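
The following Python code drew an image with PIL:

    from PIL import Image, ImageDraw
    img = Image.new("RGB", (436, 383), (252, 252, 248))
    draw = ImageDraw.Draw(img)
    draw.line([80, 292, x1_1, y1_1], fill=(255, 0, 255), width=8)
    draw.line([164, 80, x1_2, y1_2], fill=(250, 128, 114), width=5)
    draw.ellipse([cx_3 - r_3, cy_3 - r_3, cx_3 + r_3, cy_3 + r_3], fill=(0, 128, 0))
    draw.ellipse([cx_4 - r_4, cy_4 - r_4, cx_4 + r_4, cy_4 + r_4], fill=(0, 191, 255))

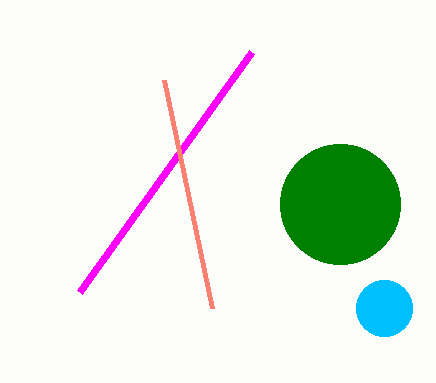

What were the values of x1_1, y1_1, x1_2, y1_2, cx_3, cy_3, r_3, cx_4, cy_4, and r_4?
x1_1 = 252; y1_1 = 52; x1_2 = 212; y1_2 = 308; cx_3 = 340; cy_3 = 204; r_3 = 60; cx_4 = 384; cy_4 = 308; r_4 = 28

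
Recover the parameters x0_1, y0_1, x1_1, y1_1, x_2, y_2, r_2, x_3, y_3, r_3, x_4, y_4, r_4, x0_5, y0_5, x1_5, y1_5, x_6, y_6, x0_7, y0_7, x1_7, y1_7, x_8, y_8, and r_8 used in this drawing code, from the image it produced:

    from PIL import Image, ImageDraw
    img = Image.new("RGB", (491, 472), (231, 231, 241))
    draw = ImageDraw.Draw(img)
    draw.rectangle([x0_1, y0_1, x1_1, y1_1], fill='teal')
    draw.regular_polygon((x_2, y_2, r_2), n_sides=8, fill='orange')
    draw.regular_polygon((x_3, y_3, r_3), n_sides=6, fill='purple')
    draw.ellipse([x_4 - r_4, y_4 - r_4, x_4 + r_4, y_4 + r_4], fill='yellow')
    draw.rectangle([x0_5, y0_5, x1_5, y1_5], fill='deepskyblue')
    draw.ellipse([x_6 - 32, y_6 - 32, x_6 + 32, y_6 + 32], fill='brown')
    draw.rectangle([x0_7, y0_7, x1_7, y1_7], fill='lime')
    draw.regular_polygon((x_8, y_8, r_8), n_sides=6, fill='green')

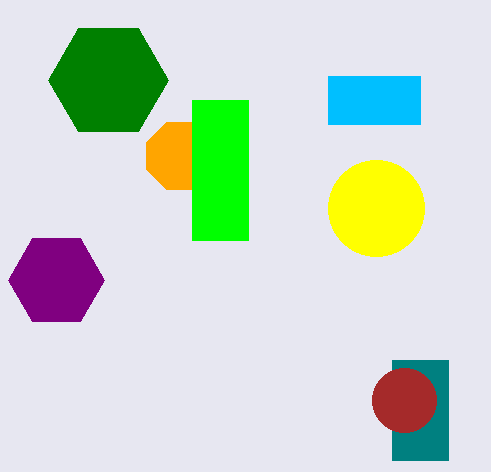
x0_1 = 392
y0_1 = 360
x1_1 = 448
y1_1 = 460
x_2 = 180
y_2 = 156
r_2 = 36
x_3 = 56
y_3 = 280
r_3 = 48
x_4 = 376
y_4 = 208
r_4 = 48
x0_5 = 328
y0_5 = 76
x1_5 = 420
y1_5 = 124
x_6 = 404
y_6 = 400
x0_7 = 192
y0_7 = 100
x1_7 = 248
y1_7 = 240
x_8 = 108
y_8 = 80
r_8 = 60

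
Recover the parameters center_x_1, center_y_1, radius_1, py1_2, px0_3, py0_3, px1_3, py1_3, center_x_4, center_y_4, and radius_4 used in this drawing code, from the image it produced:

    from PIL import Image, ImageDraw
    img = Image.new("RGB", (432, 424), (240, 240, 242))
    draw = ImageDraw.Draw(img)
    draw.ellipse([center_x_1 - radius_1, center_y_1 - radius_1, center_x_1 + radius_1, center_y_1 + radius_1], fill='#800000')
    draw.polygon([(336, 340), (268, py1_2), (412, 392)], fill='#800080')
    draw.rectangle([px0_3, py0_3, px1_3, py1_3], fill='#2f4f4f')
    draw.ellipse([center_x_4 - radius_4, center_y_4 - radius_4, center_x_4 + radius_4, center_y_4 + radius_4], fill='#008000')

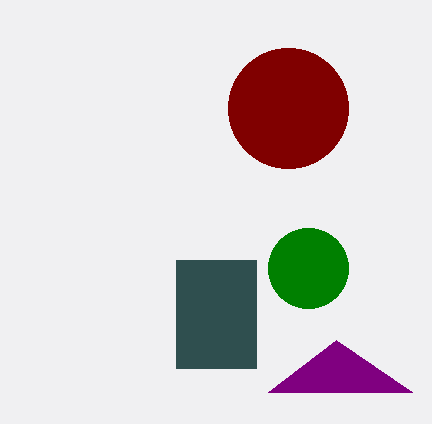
center_x_1 = 288, center_y_1 = 108, radius_1 = 60, py1_2 = 392, px0_3 = 176, py0_3 = 260, px1_3 = 256, py1_3 = 368, center_x_4 = 308, center_y_4 = 268, radius_4 = 40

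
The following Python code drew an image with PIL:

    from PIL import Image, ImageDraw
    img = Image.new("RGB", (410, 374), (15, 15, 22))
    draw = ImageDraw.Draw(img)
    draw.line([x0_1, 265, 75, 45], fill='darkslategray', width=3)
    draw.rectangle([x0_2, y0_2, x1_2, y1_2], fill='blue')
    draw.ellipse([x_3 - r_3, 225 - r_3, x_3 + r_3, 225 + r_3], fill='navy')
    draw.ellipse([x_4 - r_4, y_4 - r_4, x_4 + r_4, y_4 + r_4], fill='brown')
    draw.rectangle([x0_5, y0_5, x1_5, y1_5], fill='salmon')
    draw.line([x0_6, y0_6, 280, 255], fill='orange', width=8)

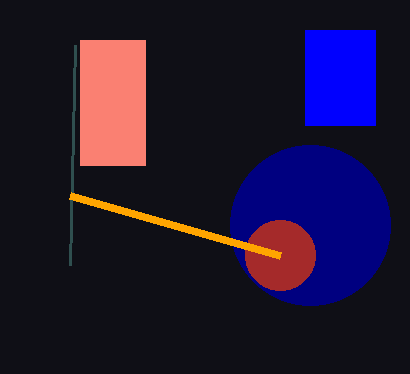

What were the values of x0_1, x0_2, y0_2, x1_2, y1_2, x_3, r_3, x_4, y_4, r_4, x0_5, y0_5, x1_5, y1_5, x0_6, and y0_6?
x0_1 = 70
x0_2 = 305
y0_2 = 30
x1_2 = 375
y1_2 = 125
x_3 = 310
r_3 = 80
x_4 = 280
y_4 = 255
r_4 = 35
x0_5 = 80
y0_5 = 40
x1_5 = 145
y1_5 = 165
x0_6 = 70
y0_6 = 195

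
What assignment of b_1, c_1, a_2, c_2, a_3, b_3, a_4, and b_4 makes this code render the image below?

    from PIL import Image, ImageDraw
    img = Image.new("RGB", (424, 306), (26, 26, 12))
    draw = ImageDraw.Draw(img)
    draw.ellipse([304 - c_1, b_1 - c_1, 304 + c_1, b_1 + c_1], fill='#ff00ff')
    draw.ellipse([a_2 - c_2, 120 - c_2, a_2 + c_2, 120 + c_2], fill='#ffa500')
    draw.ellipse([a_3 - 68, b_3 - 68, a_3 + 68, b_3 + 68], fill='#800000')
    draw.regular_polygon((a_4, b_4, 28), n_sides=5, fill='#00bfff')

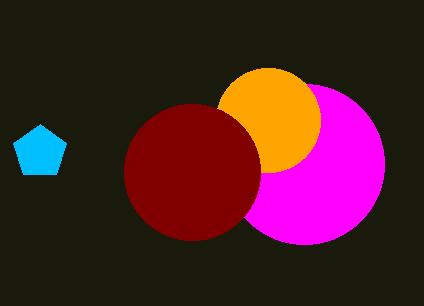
b_1 = 164
c_1 = 80
a_2 = 268
c_2 = 52
a_3 = 192
b_3 = 172
a_4 = 40
b_4 = 152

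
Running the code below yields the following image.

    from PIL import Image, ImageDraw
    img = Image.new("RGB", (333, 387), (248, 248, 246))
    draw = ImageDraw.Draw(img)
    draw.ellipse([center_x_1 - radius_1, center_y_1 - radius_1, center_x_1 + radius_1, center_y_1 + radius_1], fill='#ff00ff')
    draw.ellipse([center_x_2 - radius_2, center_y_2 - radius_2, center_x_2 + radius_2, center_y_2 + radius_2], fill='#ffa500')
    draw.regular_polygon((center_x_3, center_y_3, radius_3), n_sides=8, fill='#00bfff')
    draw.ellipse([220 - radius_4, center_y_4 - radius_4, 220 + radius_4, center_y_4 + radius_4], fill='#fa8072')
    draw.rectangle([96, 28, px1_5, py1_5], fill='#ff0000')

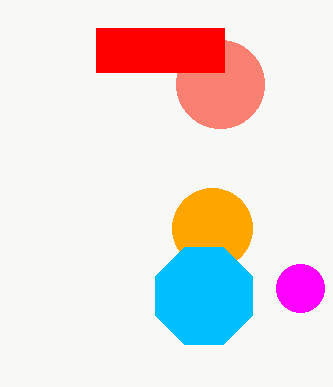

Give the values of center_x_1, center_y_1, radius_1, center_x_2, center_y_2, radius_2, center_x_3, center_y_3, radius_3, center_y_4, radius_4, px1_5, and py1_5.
center_x_1 = 300; center_y_1 = 288; radius_1 = 24; center_x_2 = 212; center_y_2 = 228; radius_2 = 40; center_x_3 = 204; center_y_3 = 296; radius_3 = 52; center_y_4 = 84; radius_4 = 44; px1_5 = 224; py1_5 = 72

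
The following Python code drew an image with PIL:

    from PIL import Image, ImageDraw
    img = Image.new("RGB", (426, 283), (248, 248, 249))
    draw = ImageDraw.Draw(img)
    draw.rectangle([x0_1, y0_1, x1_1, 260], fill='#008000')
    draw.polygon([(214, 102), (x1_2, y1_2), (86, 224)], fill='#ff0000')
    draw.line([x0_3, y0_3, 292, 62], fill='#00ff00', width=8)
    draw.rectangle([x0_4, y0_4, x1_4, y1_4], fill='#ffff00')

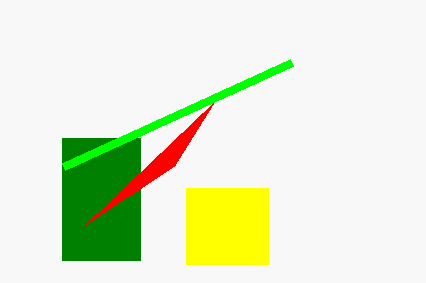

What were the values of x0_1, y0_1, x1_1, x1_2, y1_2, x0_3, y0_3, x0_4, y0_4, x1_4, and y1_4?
x0_1 = 62; y0_1 = 138; x1_1 = 140; x1_2 = 174; y1_2 = 166; x0_3 = 64; y0_3 = 166; x0_4 = 186; y0_4 = 188; x1_4 = 268; y1_4 = 264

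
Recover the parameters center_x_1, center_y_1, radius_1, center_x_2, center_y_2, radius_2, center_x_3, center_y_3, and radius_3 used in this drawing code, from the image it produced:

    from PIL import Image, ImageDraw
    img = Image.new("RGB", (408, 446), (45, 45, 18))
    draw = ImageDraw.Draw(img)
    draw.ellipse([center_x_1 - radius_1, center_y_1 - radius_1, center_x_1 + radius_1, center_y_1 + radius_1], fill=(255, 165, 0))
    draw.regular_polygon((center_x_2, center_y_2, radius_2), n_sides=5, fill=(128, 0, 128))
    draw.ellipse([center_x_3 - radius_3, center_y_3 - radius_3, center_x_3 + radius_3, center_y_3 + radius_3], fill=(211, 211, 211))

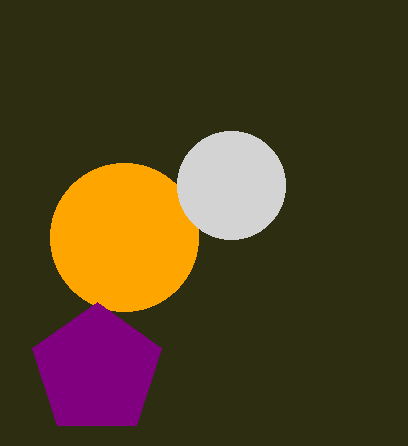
center_x_1 = 124; center_y_1 = 237; radius_1 = 74; center_x_2 = 97; center_y_2 = 370; radius_2 = 68; center_x_3 = 231; center_y_3 = 185; radius_3 = 54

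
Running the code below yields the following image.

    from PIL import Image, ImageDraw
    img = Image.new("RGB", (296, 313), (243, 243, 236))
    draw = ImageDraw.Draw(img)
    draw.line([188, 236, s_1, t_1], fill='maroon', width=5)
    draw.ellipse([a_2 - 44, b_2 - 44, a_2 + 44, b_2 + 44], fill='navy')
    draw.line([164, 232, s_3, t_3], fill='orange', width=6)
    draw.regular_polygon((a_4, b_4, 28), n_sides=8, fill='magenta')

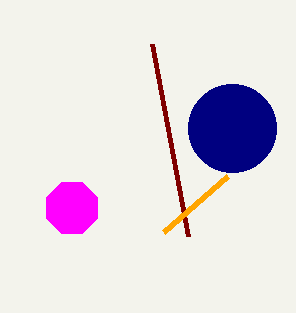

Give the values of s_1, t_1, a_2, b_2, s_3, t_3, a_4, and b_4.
s_1 = 152; t_1 = 44; a_2 = 232; b_2 = 128; s_3 = 228; t_3 = 176; a_4 = 72; b_4 = 208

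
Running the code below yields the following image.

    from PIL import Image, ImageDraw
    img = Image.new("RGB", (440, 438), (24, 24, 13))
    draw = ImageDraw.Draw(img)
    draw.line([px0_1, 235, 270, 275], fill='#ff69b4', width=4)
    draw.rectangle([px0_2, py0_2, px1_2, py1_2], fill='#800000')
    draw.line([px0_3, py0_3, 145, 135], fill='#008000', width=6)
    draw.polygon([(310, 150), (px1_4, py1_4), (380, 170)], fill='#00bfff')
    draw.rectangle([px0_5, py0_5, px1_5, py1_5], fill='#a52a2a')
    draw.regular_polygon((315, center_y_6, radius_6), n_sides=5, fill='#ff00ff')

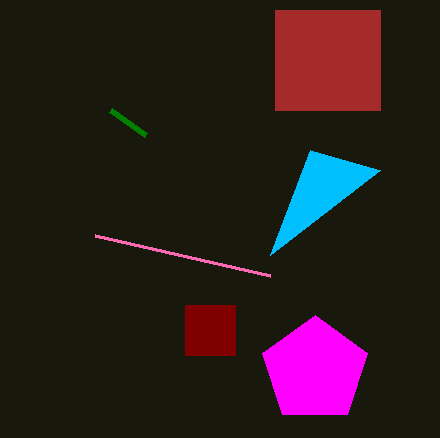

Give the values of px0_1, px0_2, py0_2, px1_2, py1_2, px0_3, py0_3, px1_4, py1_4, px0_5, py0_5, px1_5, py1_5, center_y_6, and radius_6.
px0_1 = 95, px0_2 = 185, py0_2 = 305, px1_2 = 235, py1_2 = 355, px0_3 = 110, py0_3 = 110, px1_4 = 270, py1_4 = 255, px0_5 = 275, py0_5 = 10, px1_5 = 380, py1_5 = 110, center_y_6 = 370, radius_6 = 55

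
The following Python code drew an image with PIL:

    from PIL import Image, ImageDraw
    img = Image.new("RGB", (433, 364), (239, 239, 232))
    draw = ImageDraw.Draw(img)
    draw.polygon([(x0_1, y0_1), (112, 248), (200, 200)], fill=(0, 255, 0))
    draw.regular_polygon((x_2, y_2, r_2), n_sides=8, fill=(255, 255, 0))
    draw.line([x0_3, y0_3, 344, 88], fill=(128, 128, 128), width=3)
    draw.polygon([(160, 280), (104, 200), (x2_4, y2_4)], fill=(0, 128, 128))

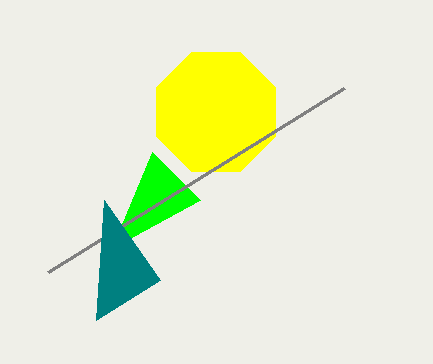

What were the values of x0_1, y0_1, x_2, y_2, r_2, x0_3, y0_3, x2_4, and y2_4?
x0_1 = 152; y0_1 = 152; x_2 = 216; y_2 = 112; r_2 = 64; x0_3 = 48; y0_3 = 272; x2_4 = 96; y2_4 = 320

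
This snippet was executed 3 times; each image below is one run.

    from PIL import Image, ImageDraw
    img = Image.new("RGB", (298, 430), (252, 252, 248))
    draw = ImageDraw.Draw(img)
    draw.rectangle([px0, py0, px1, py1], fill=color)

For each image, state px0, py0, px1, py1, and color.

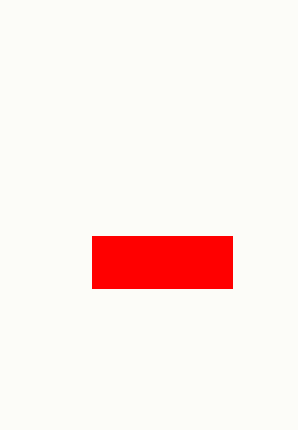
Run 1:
px0 = 92, py0 = 236, px1 = 232, py1 = 288, color = 'red'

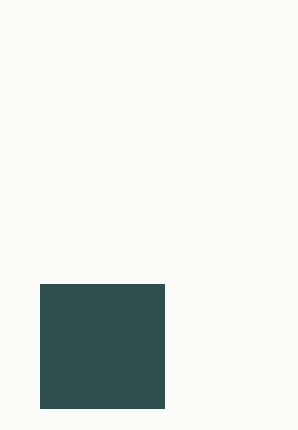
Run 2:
px0 = 40; py0 = 284; px1 = 164; py1 = 408; color = 'darkslategray'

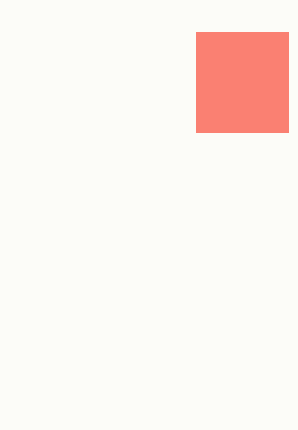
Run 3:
px0 = 196; py0 = 32; px1 = 288; py1 = 132; color = 'salmon'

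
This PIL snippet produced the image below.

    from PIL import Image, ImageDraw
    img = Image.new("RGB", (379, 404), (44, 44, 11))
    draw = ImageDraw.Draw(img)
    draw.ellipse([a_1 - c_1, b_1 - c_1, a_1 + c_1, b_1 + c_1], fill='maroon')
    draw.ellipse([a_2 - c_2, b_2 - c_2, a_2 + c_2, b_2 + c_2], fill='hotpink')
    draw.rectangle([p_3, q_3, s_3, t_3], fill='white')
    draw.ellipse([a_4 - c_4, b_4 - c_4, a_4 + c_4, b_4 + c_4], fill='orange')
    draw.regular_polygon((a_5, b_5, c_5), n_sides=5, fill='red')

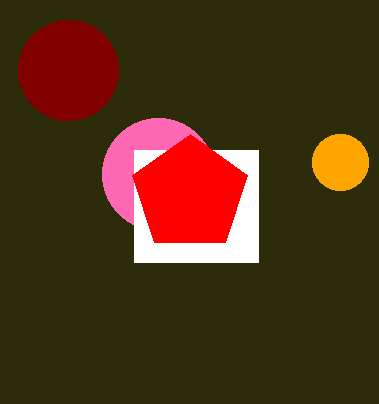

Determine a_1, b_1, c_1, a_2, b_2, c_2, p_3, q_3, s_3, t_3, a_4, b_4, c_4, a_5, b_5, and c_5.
a_1 = 68
b_1 = 70
c_1 = 50
a_2 = 158
b_2 = 174
c_2 = 56
p_3 = 134
q_3 = 150
s_3 = 258
t_3 = 262
a_4 = 340
b_4 = 162
c_4 = 28
a_5 = 190
b_5 = 194
c_5 = 60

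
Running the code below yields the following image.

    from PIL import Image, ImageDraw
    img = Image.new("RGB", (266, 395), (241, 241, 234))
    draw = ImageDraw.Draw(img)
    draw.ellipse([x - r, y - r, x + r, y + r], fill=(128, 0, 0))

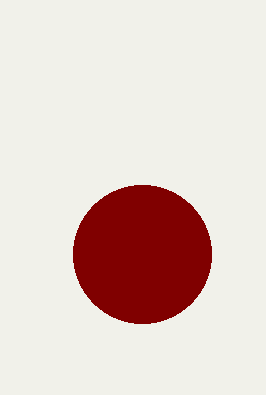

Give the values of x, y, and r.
x = 142; y = 254; r = 69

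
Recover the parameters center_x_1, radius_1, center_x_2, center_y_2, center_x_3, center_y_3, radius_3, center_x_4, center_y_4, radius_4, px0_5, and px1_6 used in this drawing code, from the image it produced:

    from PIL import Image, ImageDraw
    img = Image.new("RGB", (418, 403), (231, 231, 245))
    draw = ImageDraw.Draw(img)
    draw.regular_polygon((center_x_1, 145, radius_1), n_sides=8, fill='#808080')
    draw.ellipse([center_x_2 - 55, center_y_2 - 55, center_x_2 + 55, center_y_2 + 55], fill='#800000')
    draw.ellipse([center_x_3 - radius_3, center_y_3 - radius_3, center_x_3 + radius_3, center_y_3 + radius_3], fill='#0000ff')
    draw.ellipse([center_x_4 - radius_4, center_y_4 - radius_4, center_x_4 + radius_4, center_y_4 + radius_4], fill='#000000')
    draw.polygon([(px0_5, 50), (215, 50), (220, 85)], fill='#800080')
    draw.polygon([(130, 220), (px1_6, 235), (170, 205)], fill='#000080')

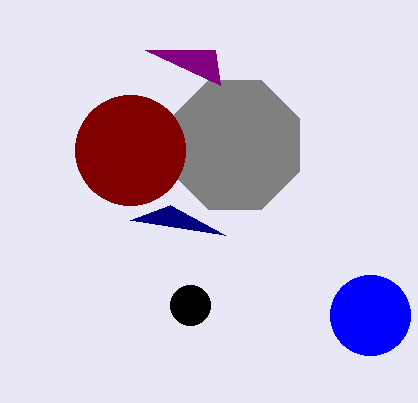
center_x_1 = 235
radius_1 = 70
center_x_2 = 130
center_y_2 = 150
center_x_3 = 370
center_y_3 = 315
radius_3 = 40
center_x_4 = 190
center_y_4 = 305
radius_4 = 20
px0_5 = 145
px1_6 = 225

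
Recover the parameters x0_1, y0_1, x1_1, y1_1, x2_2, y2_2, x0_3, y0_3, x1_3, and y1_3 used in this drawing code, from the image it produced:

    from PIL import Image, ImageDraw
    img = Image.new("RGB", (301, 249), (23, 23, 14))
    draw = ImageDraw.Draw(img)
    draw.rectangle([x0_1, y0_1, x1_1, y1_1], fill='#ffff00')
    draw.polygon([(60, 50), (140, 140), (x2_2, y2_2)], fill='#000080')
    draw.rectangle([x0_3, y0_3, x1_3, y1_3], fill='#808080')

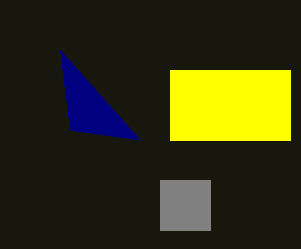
x0_1 = 170, y0_1 = 70, x1_1 = 290, y1_1 = 140, x2_2 = 70, y2_2 = 130, x0_3 = 160, y0_3 = 180, x1_3 = 210, y1_3 = 230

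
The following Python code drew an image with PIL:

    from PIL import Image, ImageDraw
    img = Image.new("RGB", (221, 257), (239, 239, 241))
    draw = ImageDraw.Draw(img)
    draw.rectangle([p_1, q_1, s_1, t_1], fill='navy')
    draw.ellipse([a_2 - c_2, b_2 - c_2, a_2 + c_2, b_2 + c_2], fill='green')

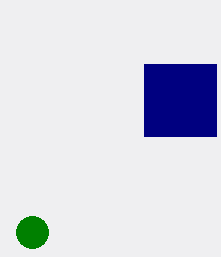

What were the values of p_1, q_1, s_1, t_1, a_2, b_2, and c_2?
p_1 = 144
q_1 = 64
s_1 = 216
t_1 = 136
a_2 = 32
b_2 = 232
c_2 = 16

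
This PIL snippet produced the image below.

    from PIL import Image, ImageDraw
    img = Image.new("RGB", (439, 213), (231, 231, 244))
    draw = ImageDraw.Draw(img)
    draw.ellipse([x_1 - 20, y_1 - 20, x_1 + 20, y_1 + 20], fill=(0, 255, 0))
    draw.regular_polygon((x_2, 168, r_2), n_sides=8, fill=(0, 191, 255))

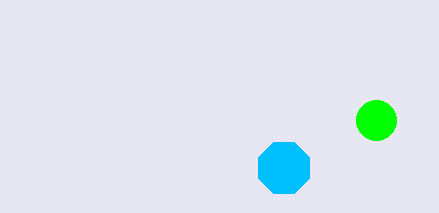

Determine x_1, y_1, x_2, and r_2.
x_1 = 376
y_1 = 120
x_2 = 284
r_2 = 28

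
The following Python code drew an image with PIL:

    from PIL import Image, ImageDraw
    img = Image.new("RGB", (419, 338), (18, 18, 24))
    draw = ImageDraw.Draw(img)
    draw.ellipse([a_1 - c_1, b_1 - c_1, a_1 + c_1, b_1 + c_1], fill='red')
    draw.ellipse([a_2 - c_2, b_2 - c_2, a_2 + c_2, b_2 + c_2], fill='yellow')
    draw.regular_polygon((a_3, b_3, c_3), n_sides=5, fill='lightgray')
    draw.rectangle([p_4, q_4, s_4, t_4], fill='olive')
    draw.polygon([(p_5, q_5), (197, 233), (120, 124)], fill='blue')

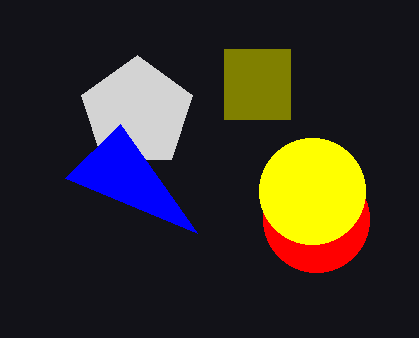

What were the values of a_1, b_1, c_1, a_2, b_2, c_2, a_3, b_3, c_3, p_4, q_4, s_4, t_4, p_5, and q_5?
a_1 = 316, b_1 = 219, c_1 = 53, a_2 = 312, b_2 = 191, c_2 = 53, a_3 = 137, b_3 = 113, c_3 = 58, p_4 = 224, q_4 = 49, s_4 = 290, t_4 = 119, p_5 = 65, q_5 = 178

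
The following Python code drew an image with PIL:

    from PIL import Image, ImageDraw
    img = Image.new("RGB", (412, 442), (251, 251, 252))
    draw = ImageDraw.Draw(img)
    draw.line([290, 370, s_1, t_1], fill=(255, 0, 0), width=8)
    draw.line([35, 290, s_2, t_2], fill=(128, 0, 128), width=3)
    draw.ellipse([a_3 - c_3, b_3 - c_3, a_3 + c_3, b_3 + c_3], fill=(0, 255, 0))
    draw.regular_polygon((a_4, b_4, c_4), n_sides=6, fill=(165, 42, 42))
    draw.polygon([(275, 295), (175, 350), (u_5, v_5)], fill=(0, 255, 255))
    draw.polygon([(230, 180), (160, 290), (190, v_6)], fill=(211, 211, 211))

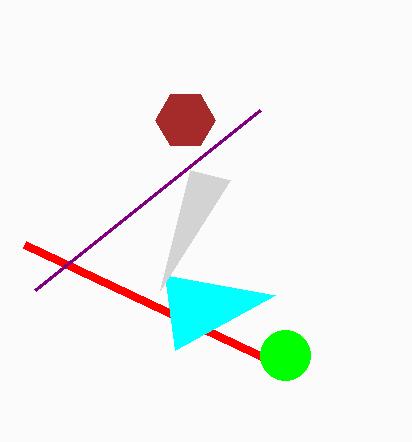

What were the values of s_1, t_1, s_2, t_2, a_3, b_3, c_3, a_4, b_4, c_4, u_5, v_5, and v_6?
s_1 = 25
t_1 = 245
s_2 = 260
t_2 = 110
a_3 = 285
b_3 = 355
c_3 = 25
a_4 = 185
b_4 = 120
c_4 = 30
u_5 = 165
v_5 = 275
v_6 = 170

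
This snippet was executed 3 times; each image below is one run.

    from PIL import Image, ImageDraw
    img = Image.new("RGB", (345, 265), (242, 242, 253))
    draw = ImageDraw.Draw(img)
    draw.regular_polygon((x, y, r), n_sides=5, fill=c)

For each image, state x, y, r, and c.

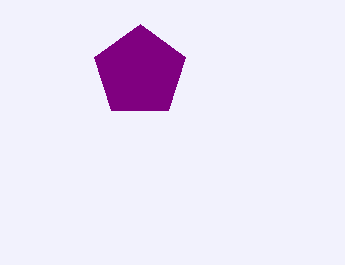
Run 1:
x = 140; y = 72; r = 48; c = 'purple'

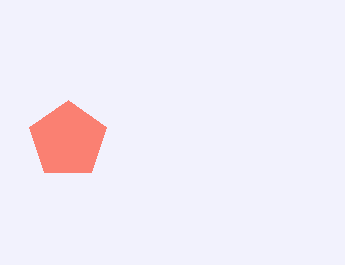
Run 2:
x = 68, y = 140, r = 40, c = 'salmon'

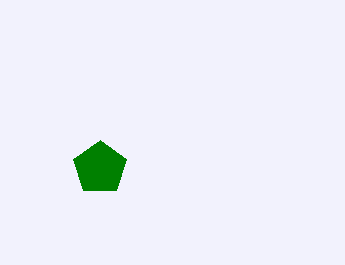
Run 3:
x = 100
y = 168
r = 28
c = 'green'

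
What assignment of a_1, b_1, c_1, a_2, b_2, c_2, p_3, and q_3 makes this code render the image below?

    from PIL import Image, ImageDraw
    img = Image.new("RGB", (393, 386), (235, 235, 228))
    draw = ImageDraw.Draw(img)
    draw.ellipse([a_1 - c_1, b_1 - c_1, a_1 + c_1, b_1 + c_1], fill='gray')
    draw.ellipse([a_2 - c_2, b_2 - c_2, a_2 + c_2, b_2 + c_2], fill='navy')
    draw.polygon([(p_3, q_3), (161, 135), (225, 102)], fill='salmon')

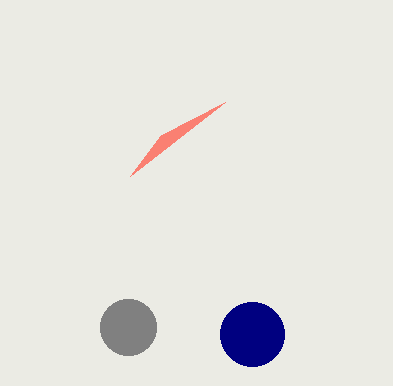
a_1 = 128, b_1 = 327, c_1 = 28, a_2 = 252, b_2 = 334, c_2 = 32, p_3 = 130, q_3 = 176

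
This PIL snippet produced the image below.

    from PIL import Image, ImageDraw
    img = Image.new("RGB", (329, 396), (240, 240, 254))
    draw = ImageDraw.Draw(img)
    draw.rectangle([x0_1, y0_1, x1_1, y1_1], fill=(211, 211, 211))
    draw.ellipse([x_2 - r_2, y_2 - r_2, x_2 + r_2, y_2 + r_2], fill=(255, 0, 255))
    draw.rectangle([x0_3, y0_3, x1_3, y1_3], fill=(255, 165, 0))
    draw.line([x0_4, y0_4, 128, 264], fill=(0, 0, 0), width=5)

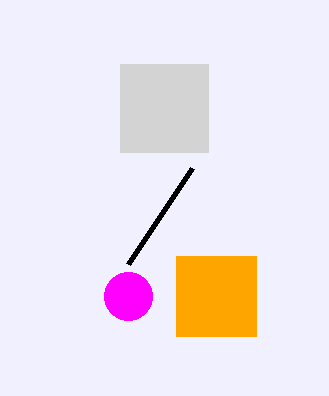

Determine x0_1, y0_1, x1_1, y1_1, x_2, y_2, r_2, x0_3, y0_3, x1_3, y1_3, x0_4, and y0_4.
x0_1 = 120; y0_1 = 64; x1_1 = 208; y1_1 = 152; x_2 = 128; y_2 = 296; r_2 = 24; x0_3 = 176; y0_3 = 256; x1_3 = 256; y1_3 = 336; x0_4 = 192; y0_4 = 168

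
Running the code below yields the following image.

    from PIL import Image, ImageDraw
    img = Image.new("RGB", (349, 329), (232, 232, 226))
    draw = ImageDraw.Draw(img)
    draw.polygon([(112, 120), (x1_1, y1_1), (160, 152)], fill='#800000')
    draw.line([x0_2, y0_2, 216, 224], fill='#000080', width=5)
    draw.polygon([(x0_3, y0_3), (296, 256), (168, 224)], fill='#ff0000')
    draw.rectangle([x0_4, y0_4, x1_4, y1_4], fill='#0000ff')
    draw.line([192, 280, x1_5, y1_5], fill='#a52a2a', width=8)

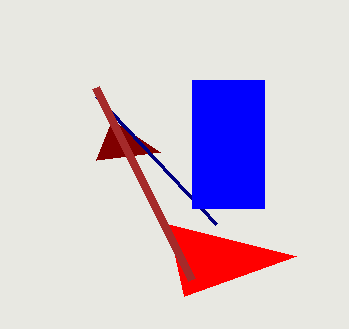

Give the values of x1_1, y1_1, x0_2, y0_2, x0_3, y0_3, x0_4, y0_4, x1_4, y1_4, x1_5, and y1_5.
x1_1 = 96; y1_1 = 160; x0_2 = 96; y0_2 = 96; x0_3 = 184; y0_3 = 296; x0_4 = 192; y0_4 = 80; x1_4 = 264; y1_4 = 208; x1_5 = 96; y1_5 = 88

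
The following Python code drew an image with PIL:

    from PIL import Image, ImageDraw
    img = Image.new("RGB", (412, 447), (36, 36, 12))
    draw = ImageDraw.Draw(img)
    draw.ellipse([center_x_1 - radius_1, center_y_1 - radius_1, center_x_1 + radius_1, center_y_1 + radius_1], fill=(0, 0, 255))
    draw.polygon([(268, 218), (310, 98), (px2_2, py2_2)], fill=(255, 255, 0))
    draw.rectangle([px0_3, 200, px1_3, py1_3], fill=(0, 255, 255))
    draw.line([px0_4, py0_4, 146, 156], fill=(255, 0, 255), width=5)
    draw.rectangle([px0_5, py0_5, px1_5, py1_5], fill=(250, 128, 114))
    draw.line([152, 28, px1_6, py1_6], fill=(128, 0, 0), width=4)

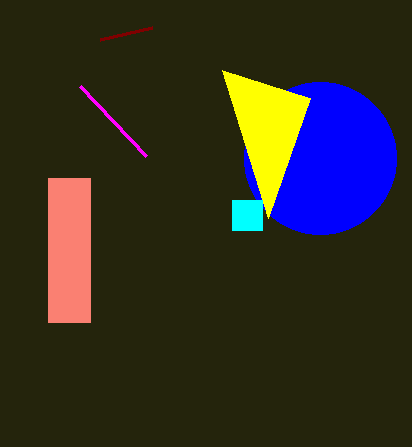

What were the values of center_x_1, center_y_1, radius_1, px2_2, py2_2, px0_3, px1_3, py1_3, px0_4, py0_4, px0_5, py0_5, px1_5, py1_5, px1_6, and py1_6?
center_x_1 = 320, center_y_1 = 158, radius_1 = 76, px2_2 = 222, py2_2 = 70, px0_3 = 232, px1_3 = 262, py1_3 = 230, px0_4 = 80, py0_4 = 86, px0_5 = 48, py0_5 = 178, px1_5 = 90, py1_5 = 322, px1_6 = 100, py1_6 = 40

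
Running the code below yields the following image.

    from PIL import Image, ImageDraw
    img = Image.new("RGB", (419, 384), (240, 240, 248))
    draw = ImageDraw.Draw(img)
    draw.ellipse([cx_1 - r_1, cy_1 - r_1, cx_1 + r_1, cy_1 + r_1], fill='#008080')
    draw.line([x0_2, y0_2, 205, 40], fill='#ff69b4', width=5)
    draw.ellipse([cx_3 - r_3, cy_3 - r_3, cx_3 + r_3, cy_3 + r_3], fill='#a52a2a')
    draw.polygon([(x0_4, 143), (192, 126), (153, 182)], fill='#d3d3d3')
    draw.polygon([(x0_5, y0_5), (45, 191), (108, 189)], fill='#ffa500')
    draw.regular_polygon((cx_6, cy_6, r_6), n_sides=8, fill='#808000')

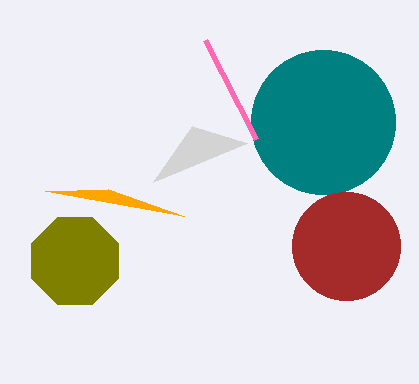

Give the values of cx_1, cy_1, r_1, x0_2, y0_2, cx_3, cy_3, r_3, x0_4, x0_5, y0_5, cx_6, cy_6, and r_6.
cx_1 = 323, cy_1 = 122, r_1 = 72, x0_2 = 256, y0_2 = 139, cx_3 = 346, cy_3 = 246, r_3 = 54, x0_4 = 247, x0_5 = 184, y0_5 = 216, cx_6 = 75, cy_6 = 261, r_6 = 47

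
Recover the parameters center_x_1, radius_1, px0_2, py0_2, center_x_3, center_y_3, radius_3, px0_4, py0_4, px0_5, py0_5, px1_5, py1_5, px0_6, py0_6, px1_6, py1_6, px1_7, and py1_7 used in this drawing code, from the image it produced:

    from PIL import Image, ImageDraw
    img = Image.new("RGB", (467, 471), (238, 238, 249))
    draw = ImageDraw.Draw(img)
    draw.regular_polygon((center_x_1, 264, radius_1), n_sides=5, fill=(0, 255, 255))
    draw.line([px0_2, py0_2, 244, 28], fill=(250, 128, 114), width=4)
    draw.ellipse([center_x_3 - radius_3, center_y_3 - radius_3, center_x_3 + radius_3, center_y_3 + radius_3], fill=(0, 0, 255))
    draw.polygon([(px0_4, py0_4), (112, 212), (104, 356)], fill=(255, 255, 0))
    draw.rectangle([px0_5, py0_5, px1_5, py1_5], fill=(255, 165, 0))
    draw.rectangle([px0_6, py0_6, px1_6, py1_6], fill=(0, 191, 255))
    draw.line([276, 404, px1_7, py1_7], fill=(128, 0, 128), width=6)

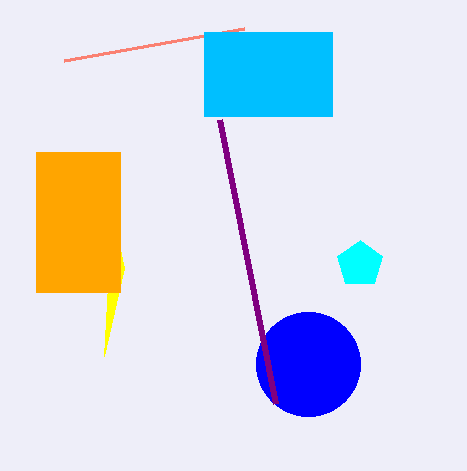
center_x_1 = 360, radius_1 = 24, px0_2 = 64, py0_2 = 60, center_x_3 = 308, center_y_3 = 364, radius_3 = 52, px0_4 = 124, py0_4 = 268, px0_5 = 36, py0_5 = 152, px1_5 = 120, py1_5 = 292, px0_6 = 204, py0_6 = 32, px1_6 = 332, py1_6 = 116, px1_7 = 220, py1_7 = 120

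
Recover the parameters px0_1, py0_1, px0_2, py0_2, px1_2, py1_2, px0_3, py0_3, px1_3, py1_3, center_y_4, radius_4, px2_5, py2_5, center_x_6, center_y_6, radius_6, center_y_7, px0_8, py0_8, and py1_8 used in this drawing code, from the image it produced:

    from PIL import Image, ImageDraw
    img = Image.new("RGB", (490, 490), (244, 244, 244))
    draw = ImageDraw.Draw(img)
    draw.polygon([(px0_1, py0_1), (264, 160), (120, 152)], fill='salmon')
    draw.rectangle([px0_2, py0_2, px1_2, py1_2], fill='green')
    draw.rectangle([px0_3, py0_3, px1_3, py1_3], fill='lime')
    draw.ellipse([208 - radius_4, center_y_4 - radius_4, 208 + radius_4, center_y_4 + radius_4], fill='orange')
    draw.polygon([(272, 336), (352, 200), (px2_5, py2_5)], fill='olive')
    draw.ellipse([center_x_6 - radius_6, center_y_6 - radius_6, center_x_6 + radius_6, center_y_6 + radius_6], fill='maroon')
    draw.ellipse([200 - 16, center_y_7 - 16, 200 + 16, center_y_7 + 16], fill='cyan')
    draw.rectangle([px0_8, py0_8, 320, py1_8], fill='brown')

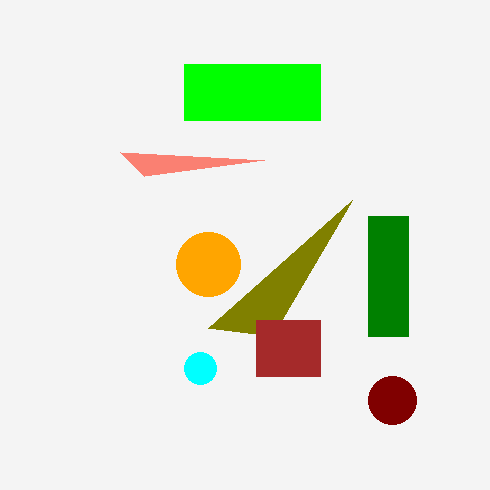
px0_1 = 144; py0_1 = 176; px0_2 = 368; py0_2 = 216; px1_2 = 408; py1_2 = 336; px0_3 = 184; py0_3 = 64; px1_3 = 320; py1_3 = 120; center_y_4 = 264; radius_4 = 32; px2_5 = 208; py2_5 = 328; center_x_6 = 392; center_y_6 = 400; radius_6 = 24; center_y_7 = 368; px0_8 = 256; py0_8 = 320; py1_8 = 376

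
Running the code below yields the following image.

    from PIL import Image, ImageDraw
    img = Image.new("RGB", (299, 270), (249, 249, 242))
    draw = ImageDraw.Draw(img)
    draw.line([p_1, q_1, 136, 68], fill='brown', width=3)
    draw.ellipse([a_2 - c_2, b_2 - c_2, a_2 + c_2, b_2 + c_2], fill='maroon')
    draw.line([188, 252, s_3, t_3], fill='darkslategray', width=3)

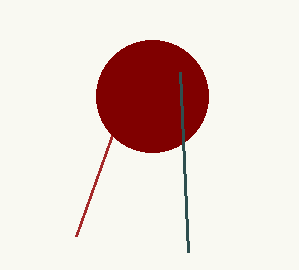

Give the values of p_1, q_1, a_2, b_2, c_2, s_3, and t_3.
p_1 = 76; q_1 = 236; a_2 = 152; b_2 = 96; c_2 = 56; s_3 = 180; t_3 = 72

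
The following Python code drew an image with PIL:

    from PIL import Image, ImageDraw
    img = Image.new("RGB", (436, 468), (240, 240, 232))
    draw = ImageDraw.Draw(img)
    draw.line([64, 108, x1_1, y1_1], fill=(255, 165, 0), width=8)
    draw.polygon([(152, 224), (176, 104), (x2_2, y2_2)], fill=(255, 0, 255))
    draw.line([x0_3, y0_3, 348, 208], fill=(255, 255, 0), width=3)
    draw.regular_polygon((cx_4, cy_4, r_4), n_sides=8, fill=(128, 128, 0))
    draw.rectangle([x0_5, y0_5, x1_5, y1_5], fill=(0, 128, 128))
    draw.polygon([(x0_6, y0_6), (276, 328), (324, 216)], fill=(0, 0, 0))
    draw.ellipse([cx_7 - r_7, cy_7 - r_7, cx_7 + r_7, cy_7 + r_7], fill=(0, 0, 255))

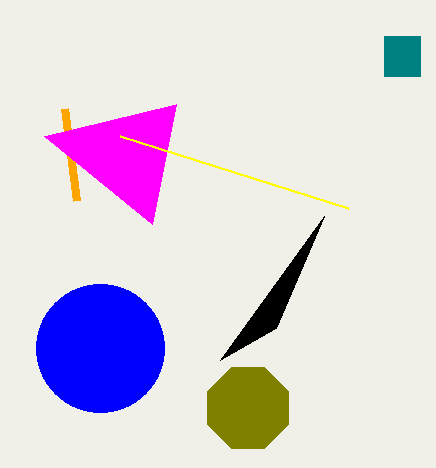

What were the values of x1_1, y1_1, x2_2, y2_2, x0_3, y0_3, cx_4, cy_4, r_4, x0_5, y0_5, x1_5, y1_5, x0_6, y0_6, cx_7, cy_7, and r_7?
x1_1 = 76; y1_1 = 200; x2_2 = 44; y2_2 = 136; x0_3 = 120; y0_3 = 136; cx_4 = 248; cy_4 = 408; r_4 = 44; x0_5 = 384; y0_5 = 36; x1_5 = 420; y1_5 = 76; x0_6 = 220; y0_6 = 360; cx_7 = 100; cy_7 = 348; r_7 = 64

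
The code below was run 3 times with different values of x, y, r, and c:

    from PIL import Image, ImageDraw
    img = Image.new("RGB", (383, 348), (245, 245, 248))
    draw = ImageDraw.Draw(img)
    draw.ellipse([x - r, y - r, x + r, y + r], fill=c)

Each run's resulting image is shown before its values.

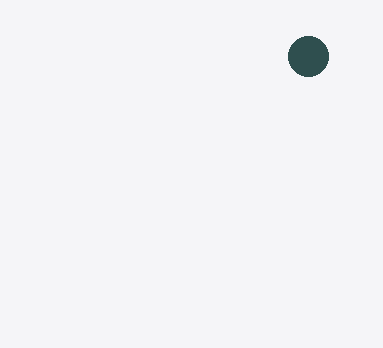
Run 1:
x = 308
y = 56
r = 20
c = 'darkslategray'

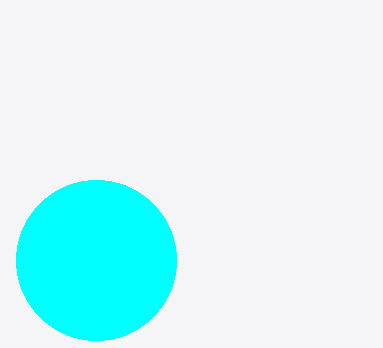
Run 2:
x = 96; y = 260; r = 80; c = 'cyan'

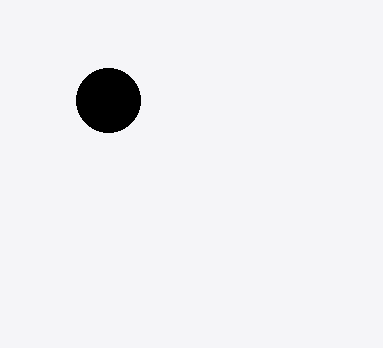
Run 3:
x = 108; y = 100; r = 32; c = 'black'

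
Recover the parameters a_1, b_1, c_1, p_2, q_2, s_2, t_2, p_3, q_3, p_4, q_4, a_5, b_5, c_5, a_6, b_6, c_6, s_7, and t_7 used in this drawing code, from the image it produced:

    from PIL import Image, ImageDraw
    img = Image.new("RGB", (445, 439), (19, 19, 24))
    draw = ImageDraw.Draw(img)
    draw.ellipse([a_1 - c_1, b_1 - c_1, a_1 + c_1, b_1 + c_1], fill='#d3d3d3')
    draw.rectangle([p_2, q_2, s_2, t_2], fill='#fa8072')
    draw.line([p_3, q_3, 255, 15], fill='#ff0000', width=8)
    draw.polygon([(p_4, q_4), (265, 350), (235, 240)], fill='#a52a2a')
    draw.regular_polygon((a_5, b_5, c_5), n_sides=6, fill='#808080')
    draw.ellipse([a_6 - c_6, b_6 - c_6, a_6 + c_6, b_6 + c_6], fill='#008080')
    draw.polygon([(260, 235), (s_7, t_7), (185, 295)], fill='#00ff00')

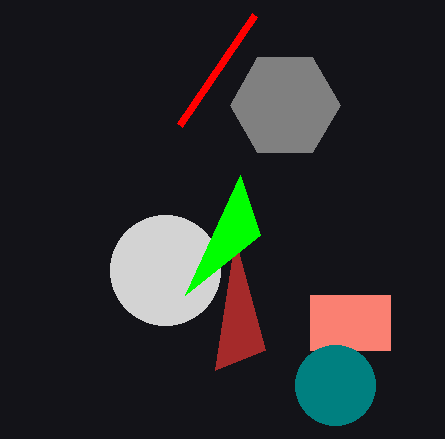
a_1 = 165, b_1 = 270, c_1 = 55, p_2 = 310, q_2 = 295, s_2 = 390, t_2 = 350, p_3 = 180, q_3 = 125, p_4 = 215, q_4 = 370, a_5 = 285, b_5 = 105, c_5 = 55, a_6 = 335, b_6 = 385, c_6 = 40, s_7 = 240, t_7 = 175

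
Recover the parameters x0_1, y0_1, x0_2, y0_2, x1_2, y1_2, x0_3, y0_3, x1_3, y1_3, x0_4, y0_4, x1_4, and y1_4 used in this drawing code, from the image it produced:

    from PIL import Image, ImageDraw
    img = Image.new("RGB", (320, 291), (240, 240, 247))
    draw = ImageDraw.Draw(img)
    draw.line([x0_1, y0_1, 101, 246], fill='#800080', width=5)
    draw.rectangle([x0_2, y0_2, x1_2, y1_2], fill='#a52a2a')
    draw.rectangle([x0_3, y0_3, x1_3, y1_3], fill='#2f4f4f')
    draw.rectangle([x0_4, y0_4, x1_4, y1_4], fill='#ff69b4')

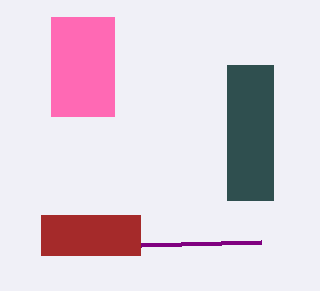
x0_1 = 261; y0_1 = 242; x0_2 = 41; y0_2 = 215; x1_2 = 140; y1_2 = 255; x0_3 = 227; y0_3 = 65; x1_3 = 273; y1_3 = 200; x0_4 = 51; y0_4 = 17; x1_4 = 114; y1_4 = 116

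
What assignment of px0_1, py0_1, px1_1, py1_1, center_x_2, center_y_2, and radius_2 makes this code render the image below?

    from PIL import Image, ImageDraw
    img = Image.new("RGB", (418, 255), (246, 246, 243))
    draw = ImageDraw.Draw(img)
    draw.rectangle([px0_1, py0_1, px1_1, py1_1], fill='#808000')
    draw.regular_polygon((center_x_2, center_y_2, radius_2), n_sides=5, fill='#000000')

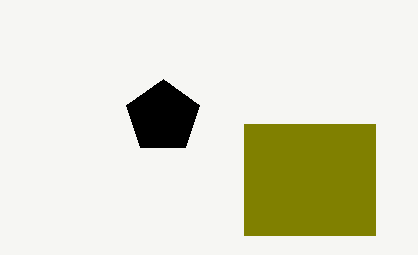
px0_1 = 244
py0_1 = 124
px1_1 = 375
py1_1 = 235
center_x_2 = 163
center_y_2 = 117
radius_2 = 38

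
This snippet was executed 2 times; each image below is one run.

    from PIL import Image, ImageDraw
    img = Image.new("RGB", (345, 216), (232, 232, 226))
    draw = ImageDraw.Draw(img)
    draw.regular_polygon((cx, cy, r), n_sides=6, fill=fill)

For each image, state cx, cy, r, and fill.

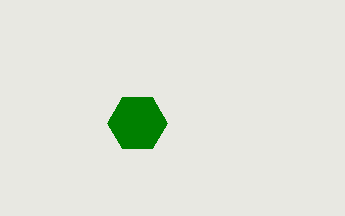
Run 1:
cx = 137; cy = 123; r = 30; fill = 'green'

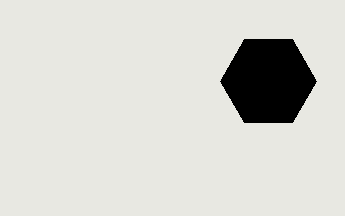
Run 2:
cx = 268; cy = 81; r = 48; fill = 'black'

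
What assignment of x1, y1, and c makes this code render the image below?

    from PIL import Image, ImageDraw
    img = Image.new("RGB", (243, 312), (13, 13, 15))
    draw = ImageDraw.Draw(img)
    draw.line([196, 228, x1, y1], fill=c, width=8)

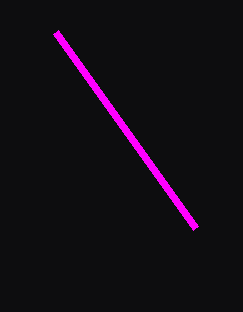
x1 = 56; y1 = 32; c = 'magenta'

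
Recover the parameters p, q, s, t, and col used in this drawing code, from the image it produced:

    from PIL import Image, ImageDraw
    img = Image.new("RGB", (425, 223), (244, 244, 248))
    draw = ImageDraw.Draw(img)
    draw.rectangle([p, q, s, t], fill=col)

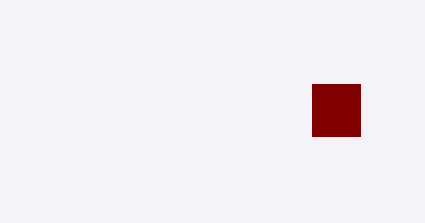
p = 312
q = 84
s = 360
t = 136
col = 'maroon'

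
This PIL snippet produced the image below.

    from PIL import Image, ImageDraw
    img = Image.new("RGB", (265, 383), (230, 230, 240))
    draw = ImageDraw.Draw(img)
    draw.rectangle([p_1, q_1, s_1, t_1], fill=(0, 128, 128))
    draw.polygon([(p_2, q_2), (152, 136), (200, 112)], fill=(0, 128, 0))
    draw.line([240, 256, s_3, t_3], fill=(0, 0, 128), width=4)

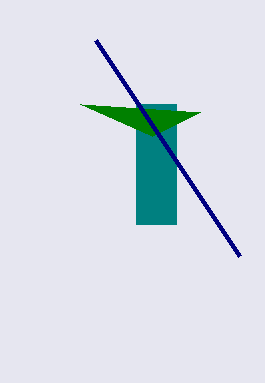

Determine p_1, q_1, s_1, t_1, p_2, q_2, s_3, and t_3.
p_1 = 136, q_1 = 104, s_1 = 176, t_1 = 224, p_2 = 80, q_2 = 104, s_3 = 96, t_3 = 40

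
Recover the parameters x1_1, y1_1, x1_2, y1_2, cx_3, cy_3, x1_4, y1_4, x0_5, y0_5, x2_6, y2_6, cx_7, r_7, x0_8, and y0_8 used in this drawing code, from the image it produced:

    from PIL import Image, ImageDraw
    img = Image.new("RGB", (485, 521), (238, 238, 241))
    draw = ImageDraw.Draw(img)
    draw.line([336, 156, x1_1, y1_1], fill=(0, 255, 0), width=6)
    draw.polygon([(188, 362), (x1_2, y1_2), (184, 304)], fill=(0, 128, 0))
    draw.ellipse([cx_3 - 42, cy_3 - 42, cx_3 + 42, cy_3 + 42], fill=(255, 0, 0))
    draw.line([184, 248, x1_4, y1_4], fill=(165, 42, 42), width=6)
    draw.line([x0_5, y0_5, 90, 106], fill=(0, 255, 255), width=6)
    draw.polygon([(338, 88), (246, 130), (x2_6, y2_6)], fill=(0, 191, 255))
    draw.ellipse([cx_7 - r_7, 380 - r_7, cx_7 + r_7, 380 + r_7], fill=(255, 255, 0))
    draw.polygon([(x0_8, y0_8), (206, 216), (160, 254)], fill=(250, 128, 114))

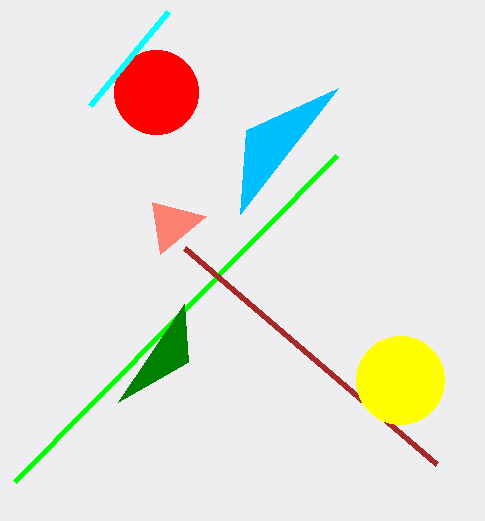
x1_1 = 14, y1_1 = 482, x1_2 = 118, y1_2 = 402, cx_3 = 156, cy_3 = 92, x1_4 = 436, y1_4 = 464, x0_5 = 168, y0_5 = 12, x2_6 = 240, y2_6 = 214, cx_7 = 400, r_7 = 44, x0_8 = 152, y0_8 = 202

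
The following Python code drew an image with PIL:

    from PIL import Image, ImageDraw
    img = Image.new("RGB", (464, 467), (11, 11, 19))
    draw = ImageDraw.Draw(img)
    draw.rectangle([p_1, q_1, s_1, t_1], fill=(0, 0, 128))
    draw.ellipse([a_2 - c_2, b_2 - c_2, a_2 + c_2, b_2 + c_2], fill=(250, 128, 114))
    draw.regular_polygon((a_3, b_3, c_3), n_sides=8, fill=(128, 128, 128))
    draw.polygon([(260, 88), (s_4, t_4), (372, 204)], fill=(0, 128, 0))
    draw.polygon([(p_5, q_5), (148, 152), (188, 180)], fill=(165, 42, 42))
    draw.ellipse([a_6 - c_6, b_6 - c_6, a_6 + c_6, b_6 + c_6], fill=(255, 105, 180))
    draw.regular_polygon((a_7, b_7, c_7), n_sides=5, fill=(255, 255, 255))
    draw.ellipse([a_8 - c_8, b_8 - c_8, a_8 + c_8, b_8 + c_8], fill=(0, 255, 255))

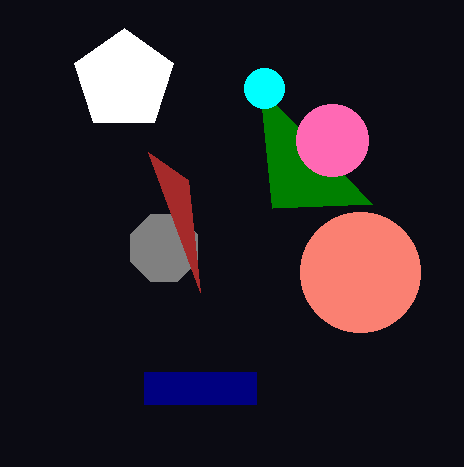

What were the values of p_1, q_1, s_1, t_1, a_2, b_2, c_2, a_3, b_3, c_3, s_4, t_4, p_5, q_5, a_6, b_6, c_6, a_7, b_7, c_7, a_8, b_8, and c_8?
p_1 = 144
q_1 = 372
s_1 = 256
t_1 = 404
a_2 = 360
b_2 = 272
c_2 = 60
a_3 = 164
b_3 = 248
c_3 = 36
s_4 = 272
t_4 = 208
p_5 = 200
q_5 = 292
a_6 = 332
b_6 = 140
c_6 = 36
a_7 = 124
b_7 = 80
c_7 = 52
a_8 = 264
b_8 = 88
c_8 = 20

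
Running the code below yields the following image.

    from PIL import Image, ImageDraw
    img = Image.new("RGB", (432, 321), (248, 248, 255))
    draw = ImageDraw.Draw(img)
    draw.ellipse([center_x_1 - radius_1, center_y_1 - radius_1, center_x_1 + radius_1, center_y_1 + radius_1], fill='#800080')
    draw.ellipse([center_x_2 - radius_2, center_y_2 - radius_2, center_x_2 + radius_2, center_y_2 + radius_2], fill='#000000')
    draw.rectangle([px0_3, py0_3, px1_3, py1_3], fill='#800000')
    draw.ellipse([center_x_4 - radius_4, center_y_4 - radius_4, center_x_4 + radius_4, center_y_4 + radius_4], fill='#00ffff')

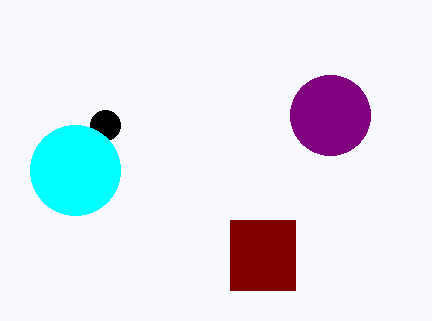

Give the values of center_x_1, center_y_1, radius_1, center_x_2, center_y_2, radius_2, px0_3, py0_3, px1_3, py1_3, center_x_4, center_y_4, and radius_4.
center_x_1 = 330; center_y_1 = 115; radius_1 = 40; center_x_2 = 105; center_y_2 = 125; radius_2 = 15; px0_3 = 230; py0_3 = 220; px1_3 = 295; py1_3 = 290; center_x_4 = 75; center_y_4 = 170; radius_4 = 45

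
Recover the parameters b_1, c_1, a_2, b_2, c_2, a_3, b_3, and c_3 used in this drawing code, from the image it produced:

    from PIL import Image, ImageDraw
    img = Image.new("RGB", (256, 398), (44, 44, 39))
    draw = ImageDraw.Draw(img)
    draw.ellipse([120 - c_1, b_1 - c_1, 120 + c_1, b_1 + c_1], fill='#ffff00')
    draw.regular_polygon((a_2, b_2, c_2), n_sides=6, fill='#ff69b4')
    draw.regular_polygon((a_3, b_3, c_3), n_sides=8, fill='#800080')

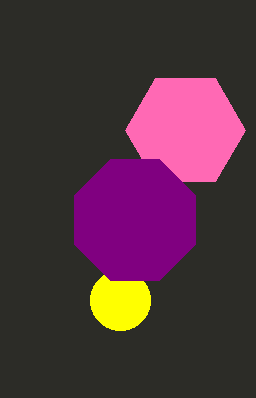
b_1 = 300
c_1 = 30
a_2 = 185
b_2 = 130
c_2 = 60
a_3 = 135
b_3 = 220
c_3 = 65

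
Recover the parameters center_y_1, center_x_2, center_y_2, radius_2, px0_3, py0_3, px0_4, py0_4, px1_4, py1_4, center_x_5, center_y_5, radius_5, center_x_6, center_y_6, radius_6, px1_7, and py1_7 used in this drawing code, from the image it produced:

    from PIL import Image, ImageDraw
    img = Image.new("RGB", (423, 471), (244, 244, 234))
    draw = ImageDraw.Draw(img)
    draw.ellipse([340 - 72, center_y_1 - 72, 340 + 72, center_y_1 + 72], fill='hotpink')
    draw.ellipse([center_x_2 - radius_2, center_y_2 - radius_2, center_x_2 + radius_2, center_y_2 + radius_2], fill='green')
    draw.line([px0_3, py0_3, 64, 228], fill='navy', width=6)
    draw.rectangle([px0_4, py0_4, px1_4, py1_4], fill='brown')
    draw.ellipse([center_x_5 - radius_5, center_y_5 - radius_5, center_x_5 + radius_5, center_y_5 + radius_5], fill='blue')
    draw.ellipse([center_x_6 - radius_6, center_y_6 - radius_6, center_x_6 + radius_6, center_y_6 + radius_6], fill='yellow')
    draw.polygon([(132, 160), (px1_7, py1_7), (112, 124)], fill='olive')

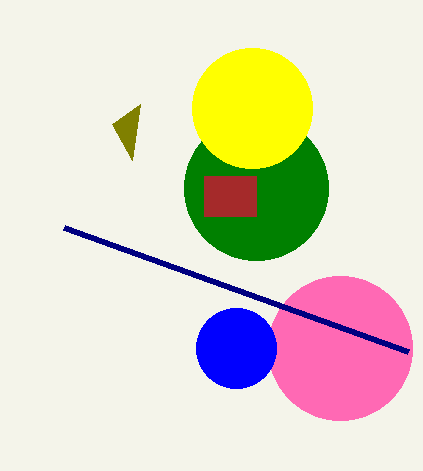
center_y_1 = 348, center_x_2 = 256, center_y_2 = 188, radius_2 = 72, px0_3 = 408, py0_3 = 352, px0_4 = 204, py0_4 = 176, px1_4 = 256, py1_4 = 216, center_x_5 = 236, center_y_5 = 348, radius_5 = 40, center_x_6 = 252, center_y_6 = 108, radius_6 = 60, px1_7 = 140, py1_7 = 104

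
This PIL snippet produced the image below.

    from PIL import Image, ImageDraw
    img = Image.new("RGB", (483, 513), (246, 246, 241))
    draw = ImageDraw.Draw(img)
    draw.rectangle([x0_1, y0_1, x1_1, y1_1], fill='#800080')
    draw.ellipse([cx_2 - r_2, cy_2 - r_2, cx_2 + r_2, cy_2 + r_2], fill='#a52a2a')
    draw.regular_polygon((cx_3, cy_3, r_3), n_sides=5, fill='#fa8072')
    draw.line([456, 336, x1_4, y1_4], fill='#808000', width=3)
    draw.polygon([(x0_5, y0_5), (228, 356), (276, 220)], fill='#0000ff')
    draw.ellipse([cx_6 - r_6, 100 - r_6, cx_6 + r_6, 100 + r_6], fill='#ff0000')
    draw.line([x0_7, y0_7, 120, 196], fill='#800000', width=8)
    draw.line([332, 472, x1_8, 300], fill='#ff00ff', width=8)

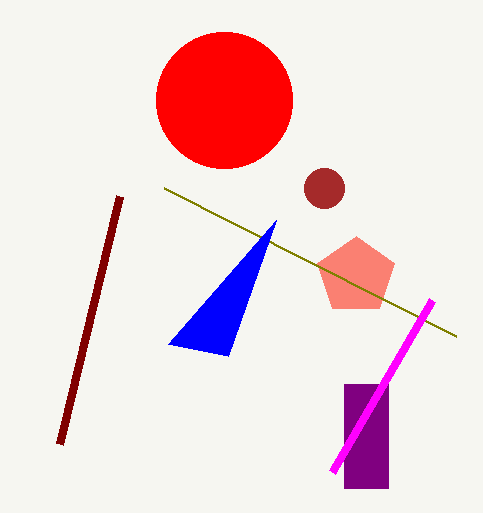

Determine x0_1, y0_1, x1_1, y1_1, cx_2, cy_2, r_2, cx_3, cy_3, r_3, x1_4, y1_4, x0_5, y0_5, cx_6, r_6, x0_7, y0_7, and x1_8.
x0_1 = 344, y0_1 = 384, x1_1 = 388, y1_1 = 488, cx_2 = 324, cy_2 = 188, r_2 = 20, cx_3 = 356, cy_3 = 276, r_3 = 40, x1_4 = 164, y1_4 = 188, x0_5 = 168, y0_5 = 344, cx_6 = 224, r_6 = 68, x0_7 = 60, y0_7 = 444, x1_8 = 432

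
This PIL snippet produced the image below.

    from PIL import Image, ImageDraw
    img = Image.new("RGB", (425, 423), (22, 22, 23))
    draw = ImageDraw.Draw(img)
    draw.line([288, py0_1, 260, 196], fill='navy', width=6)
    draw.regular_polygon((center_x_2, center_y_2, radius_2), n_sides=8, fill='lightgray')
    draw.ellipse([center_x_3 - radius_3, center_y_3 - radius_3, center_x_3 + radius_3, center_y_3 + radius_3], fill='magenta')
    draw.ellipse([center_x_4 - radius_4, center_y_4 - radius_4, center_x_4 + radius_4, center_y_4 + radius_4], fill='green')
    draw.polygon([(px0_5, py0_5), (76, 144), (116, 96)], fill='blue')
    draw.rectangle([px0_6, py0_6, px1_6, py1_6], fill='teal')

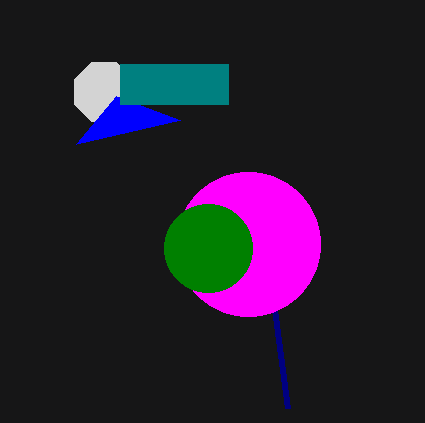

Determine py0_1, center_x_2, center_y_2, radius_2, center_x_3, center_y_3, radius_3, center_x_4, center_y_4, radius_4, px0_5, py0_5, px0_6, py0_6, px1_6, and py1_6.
py0_1 = 408
center_x_2 = 104
center_y_2 = 92
radius_2 = 32
center_x_3 = 248
center_y_3 = 244
radius_3 = 72
center_x_4 = 208
center_y_4 = 248
radius_4 = 44
px0_5 = 180
py0_5 = 120
px0_6 = 120
py0_6 = 64
px1_6 = 228
py1_6 = 104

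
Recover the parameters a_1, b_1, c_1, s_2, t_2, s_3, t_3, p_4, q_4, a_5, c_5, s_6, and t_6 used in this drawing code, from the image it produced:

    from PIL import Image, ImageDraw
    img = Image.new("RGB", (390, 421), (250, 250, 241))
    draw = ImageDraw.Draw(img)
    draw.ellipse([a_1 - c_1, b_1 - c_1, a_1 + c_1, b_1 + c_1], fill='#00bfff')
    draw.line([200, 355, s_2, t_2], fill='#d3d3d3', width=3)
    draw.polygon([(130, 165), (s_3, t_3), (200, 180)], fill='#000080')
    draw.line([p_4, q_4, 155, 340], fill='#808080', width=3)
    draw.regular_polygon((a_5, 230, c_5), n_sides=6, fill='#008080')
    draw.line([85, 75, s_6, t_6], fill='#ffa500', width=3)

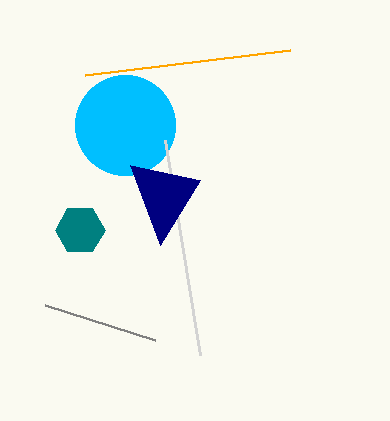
a_1 = 125, b_1 = 125, c_1 = 50, s_2 = 165, t_2 = 140, s_3 = 160, t_3 = 245, p_4 = 45, q_4 = 305, a_5 = 80, c_5 = 25, s_6 = 290, t_6 = 50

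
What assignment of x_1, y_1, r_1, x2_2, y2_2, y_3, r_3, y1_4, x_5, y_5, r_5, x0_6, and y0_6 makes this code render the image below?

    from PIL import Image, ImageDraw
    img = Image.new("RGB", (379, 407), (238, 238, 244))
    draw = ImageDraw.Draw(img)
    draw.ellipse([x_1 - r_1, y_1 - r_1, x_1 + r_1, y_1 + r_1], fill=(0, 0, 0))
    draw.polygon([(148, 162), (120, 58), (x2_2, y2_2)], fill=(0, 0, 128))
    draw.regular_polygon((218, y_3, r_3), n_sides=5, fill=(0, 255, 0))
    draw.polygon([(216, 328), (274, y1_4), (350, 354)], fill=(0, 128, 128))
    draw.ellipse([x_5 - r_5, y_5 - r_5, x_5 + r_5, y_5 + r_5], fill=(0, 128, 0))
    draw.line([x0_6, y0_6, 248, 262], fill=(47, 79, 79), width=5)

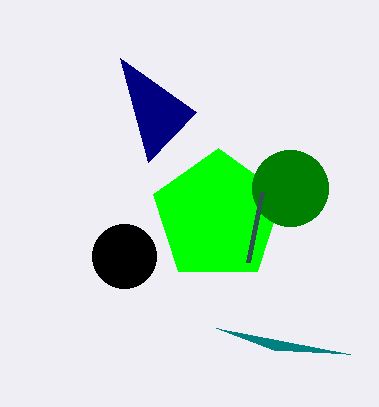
x_1 = 124
y_1 = 256
r_1 = 32
x2_2 = 196
y2_2 = 112
y_3 = 216
r_3 = 68
y1_4 = 350
x_5 = 290
y_5 = 188
r_5 = 38
x0_6 = 262
y0_6 = 192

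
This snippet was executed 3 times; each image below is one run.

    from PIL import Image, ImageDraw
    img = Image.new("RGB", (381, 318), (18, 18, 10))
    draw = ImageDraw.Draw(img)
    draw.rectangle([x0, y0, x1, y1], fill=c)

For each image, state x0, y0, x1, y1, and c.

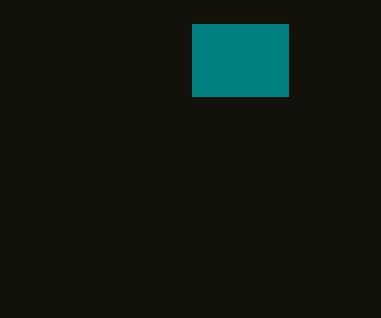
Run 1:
x0 = 192, y0 = 24, x1 = 288, y1 = 96, c = 'teal'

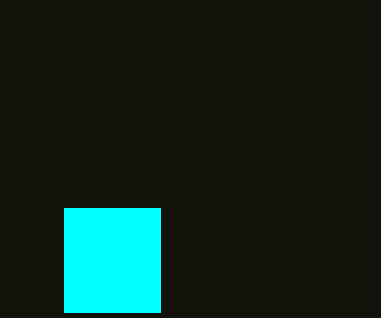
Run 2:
x0 = 64
y0 = 208
x1 = 160
y1 = 312
c = 'cyan'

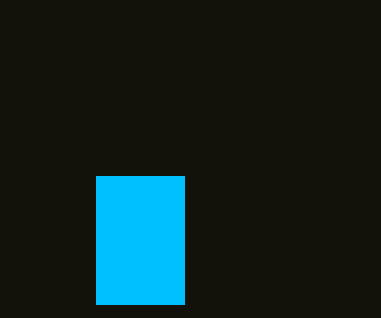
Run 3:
x0 = 96
y0 = 176
x1 = 184
y1 = 304
c = 'deepskyblue'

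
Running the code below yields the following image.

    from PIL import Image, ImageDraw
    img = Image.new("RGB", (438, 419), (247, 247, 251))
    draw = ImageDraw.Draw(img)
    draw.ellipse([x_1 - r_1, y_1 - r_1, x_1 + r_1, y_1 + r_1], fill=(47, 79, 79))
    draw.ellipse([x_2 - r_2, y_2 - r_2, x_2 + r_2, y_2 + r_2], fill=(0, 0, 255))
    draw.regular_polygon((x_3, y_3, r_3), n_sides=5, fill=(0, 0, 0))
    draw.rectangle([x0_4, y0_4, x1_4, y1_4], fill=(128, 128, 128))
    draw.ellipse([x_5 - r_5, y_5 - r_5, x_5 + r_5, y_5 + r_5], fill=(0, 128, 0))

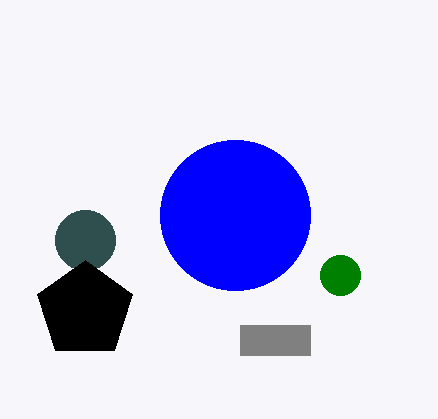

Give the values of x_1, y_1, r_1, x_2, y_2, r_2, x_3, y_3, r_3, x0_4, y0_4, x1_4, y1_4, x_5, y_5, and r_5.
x_1 = 85
y_1 = 240
r_1 = 30
x_2 = 235
y_2 = 215
r_2 = 75
x_3 = 85
y_3 = 310
r_3 = 50
x0_4 = 240
y0_4 = 325
x1_4 = 310
y1_4 = 355
x_5 = 340
y_5 = 275
r_5 = 20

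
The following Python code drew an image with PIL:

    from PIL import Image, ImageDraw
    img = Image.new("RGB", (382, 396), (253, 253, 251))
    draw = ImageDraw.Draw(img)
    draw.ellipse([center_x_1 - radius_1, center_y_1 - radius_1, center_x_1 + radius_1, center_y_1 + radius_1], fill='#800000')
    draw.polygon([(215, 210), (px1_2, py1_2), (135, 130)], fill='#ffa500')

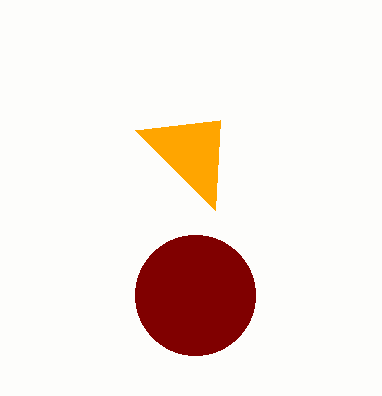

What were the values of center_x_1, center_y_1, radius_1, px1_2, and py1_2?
center_x_1 = 195
center_y_1 = 295
radius_1 = 60
px1_2 = 220
py1_2 = 120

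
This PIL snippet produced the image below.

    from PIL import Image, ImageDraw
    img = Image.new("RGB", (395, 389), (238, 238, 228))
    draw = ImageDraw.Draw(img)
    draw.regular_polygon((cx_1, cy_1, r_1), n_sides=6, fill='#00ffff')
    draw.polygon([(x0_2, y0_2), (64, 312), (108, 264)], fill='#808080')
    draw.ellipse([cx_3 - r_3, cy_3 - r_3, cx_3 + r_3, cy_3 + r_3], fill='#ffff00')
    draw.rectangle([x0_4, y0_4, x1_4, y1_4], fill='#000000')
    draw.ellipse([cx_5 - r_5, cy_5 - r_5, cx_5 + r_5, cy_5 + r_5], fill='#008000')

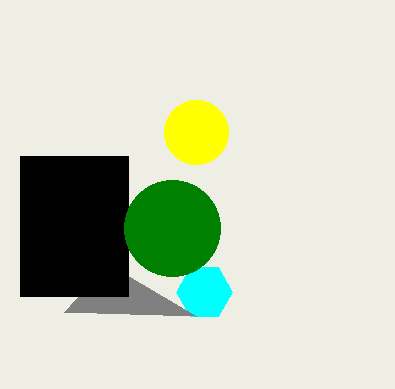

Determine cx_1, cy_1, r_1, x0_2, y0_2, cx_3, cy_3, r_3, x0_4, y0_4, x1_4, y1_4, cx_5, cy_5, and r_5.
cx_1 = 204; cy_1 = 292; r_1 = 28; x0_2 = 196; y0_2 = 316; cx_3 = 196; cy_3 = 132; r_3 = 32; x0_4 = 20; y0_4 = 156; x1_4 = 128; y1_4 = 296; cx_5 = 172; cy_5 = 228; r_5 = 48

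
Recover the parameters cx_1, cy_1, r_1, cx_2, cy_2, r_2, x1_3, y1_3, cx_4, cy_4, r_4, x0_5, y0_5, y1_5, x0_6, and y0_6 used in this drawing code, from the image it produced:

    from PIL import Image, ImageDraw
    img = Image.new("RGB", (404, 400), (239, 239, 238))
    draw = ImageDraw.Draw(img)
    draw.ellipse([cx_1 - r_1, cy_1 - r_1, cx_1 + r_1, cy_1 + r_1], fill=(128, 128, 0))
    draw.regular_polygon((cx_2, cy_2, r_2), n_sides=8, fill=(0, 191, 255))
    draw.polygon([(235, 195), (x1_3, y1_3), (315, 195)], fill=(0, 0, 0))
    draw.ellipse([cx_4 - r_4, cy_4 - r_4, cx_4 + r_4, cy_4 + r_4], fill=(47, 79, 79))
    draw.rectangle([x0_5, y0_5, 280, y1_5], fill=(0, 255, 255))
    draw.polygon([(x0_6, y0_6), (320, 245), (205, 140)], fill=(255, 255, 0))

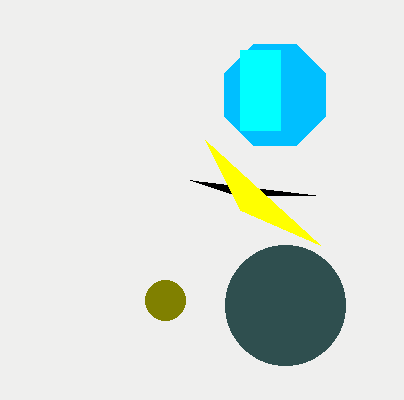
cx_1 = 165, cy_1 = 300, r_1 = 20, cx_2 = 275, cy_2 = 95, r_2 = 55, x1_3 = 190, y1_3 = 180, cx_4 = 285, cy_4 = 305, r_4 = 60, x0_5 = 240, y0_5 = 50, y1_5 = 130, x0_6 = 240, y0_6 = 210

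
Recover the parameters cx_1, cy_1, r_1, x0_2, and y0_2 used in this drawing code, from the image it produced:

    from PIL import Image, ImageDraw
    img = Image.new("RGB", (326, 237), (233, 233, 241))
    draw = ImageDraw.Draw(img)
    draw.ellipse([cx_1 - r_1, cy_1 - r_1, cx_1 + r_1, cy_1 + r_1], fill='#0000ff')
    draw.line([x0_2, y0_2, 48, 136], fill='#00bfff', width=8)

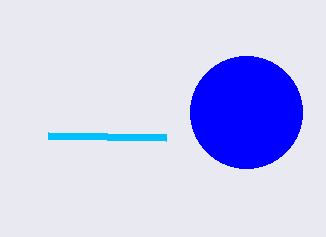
cx_1 = 246, cy_1 = 112, r_1 = 56, x0_2 = 166, y0_2 = 138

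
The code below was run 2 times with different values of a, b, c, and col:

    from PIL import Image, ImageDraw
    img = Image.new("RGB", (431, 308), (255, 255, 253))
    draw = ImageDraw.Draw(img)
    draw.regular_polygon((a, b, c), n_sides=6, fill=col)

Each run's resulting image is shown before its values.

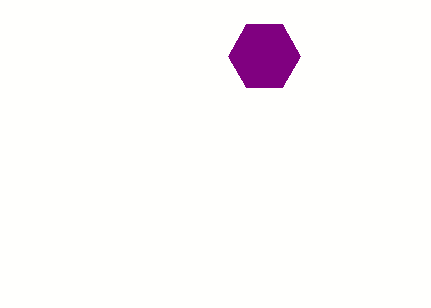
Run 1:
a = 264, b = 56, c = 36, col = 'purple'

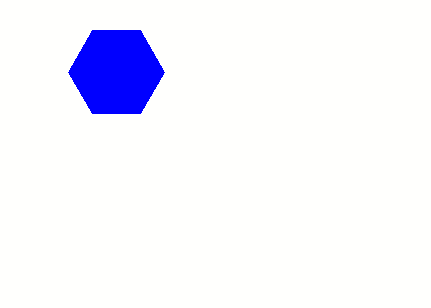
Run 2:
a = 116, b = 72, c = 48, col = 'blue'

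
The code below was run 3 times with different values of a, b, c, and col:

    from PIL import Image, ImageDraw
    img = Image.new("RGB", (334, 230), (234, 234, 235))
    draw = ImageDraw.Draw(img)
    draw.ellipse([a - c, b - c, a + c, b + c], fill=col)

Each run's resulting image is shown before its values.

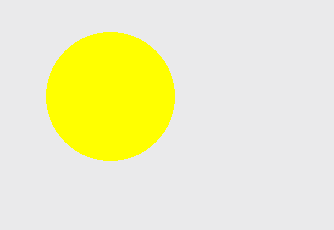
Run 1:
a = 110
b = 96
c = 64
col = 'yellow'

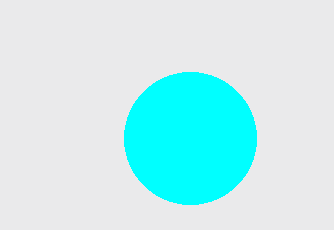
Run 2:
a = 190; b = 138; c = 66; col = 'cyan'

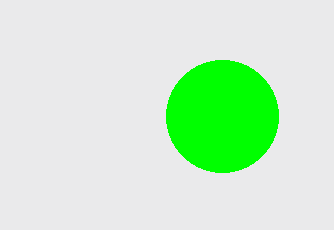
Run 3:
a = 222, b = 116, c = 56, col = 'lime'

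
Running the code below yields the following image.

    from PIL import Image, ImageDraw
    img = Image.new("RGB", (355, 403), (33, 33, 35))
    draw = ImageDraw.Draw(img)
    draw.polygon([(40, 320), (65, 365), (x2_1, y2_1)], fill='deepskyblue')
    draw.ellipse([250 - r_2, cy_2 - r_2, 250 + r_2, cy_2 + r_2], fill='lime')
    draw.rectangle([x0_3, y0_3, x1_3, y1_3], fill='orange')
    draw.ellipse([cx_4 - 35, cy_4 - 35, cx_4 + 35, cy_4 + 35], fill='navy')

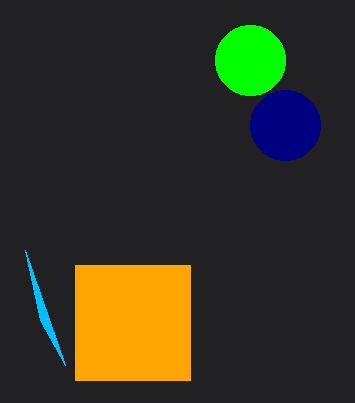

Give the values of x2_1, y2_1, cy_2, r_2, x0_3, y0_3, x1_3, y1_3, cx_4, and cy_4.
x2_1 = 25
y2_1 = 250
cy_2 = 60
r_2 = 35
x0_3 = 75
y0_3 = 265
x1_3 = 190
y1_3 = 380
cx_4 = 285
cy_4 = 125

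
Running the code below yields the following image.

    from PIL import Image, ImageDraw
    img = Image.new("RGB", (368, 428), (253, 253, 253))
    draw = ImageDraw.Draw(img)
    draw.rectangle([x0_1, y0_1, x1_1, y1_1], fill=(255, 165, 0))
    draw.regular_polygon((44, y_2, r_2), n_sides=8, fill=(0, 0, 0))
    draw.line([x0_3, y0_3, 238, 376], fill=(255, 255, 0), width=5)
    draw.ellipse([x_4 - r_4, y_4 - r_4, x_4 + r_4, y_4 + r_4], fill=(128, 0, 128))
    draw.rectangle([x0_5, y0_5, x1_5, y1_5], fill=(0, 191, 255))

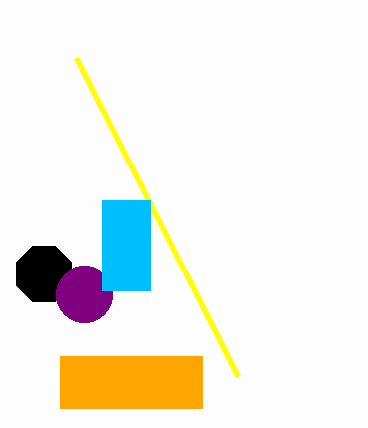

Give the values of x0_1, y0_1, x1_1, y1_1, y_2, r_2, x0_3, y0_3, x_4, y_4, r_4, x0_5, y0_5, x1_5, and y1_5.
x0_1 = 60
y0_1 = 356
x1_1 = 202
y1_1 = 408
y_2 = 274
r_2 = 30
x0_3 = 76
y0_3 = 58
x_4 = 84
y_4 = 294
r_4 = 28
x0_5 = 102
y0_5 = 200
x1_5 = 150
y1_5 = 290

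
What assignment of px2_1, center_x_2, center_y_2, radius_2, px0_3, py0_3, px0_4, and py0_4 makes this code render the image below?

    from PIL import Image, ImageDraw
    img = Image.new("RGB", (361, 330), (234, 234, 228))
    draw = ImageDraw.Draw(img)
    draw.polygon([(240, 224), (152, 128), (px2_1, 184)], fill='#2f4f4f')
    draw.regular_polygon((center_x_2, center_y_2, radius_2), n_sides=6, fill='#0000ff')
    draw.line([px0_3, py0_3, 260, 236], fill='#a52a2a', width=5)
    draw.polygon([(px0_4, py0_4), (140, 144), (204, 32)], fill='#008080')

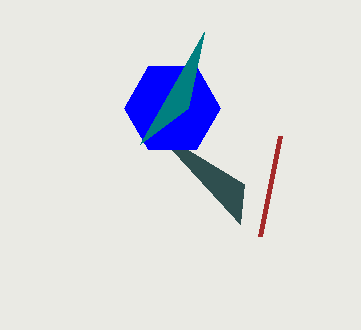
px2_1 = 244, center_x_2 = 172, center_y_2 = 108, radius_2 = 48, px0_3 = 280, py0_3 = 136, px0_4 = 188, py0_4 = 108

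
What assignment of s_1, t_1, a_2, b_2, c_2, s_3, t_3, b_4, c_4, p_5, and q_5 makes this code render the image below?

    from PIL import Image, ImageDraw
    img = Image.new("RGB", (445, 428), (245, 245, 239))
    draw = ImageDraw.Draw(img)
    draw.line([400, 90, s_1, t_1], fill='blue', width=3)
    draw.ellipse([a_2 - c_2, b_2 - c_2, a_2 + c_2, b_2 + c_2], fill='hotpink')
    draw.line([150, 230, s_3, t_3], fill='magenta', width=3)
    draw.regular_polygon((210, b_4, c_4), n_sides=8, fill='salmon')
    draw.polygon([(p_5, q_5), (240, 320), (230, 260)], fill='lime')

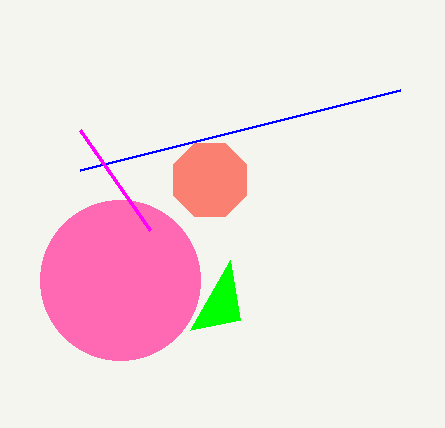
s_1 = 80
t_1 = 170
a_2 = 120
b_2 = 280
c_2 = 80
s_3 = 80
t_3 = 130
b_4 = 180
c_4 = 40
p_5 = 190
q_5 = 330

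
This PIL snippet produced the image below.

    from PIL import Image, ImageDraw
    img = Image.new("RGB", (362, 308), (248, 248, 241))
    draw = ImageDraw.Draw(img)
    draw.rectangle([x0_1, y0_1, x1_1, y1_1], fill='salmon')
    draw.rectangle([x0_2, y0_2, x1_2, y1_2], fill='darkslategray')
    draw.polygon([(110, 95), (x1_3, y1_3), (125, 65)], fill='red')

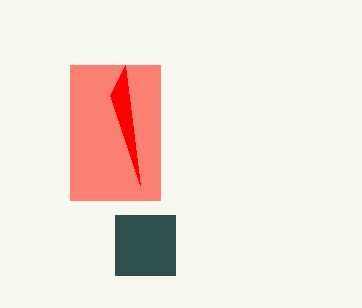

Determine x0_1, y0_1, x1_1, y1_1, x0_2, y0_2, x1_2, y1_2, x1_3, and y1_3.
x0_1 = 70, y0_1 = 65, x1_1 = 160, y1_1 = 200, x0_2 = 115, y0_2 = 215, x1_2 = 175, y1_2 = 275, x1_3 = 140, y1_3 = 185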